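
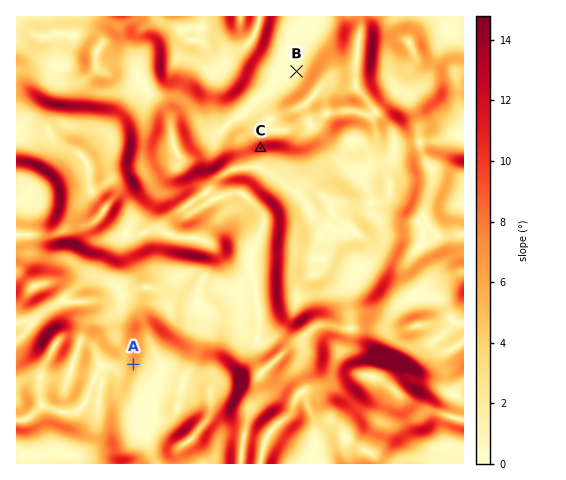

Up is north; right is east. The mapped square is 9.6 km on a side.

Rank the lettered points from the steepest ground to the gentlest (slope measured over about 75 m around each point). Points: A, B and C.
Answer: C A B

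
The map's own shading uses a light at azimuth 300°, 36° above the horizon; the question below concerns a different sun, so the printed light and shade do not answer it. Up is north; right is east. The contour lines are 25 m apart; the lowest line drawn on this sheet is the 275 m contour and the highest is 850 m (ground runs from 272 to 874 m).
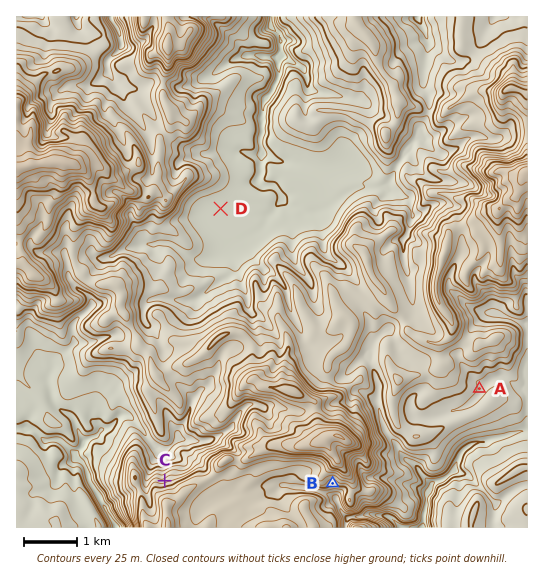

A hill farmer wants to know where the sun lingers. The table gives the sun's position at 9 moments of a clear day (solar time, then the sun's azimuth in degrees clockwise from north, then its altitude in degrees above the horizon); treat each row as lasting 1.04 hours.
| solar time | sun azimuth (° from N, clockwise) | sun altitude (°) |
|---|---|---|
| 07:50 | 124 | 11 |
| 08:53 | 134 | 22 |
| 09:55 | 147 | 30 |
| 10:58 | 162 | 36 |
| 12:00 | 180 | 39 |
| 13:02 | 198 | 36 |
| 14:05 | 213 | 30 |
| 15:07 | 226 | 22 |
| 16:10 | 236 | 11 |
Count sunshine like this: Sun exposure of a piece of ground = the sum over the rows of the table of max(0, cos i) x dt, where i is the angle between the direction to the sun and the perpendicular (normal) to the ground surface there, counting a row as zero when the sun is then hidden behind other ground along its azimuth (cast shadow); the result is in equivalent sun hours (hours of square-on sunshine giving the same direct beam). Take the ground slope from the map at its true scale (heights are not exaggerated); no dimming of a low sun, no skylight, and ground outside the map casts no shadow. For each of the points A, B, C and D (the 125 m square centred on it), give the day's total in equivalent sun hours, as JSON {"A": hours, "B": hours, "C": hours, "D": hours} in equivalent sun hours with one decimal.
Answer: {"A": 4.1, "B": 5.5, "C": 2.1, "D": 4.1}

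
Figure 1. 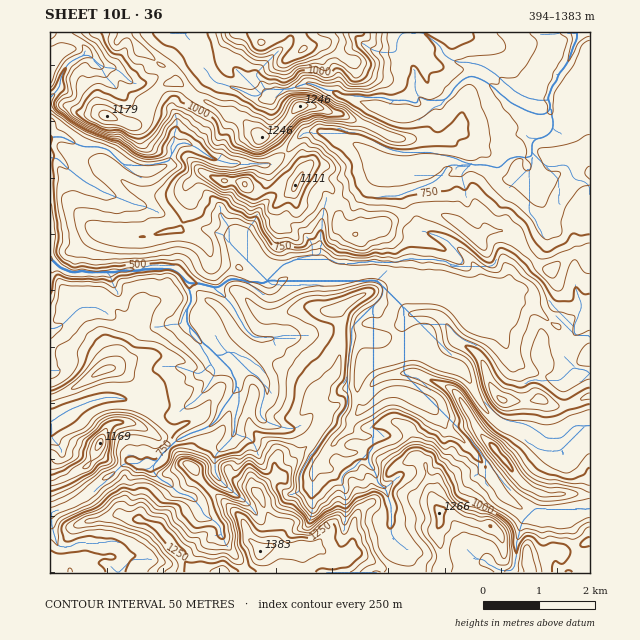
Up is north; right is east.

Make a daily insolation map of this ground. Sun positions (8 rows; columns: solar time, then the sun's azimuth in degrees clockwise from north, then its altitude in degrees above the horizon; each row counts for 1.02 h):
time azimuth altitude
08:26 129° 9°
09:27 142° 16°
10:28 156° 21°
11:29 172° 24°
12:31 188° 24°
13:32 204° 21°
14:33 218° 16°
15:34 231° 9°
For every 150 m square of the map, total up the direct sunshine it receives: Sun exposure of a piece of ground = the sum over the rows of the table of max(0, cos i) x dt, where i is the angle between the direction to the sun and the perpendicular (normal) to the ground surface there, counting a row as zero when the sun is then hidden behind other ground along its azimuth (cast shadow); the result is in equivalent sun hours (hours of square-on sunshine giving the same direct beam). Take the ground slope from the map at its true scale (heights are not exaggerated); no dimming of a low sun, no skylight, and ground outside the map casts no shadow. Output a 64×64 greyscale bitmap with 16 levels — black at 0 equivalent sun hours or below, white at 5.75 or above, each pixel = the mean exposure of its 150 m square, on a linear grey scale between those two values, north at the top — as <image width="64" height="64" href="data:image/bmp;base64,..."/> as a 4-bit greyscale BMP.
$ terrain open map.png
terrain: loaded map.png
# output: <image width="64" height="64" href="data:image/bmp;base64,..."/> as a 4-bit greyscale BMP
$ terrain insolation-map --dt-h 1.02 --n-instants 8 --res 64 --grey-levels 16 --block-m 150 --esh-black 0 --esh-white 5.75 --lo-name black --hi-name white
<image width="64" height="64" href="data:image/bmp;base64,Qk12CAAAAAAAAHYAAAAoAAAAQAAAAEAAAAABAAQAAAAAAAAIAAATCwAAEwsAABAAAAAAAAAAAAAAABEREQAiIiIAMzMzAERERABVVVUAZmZmAHd3dwCIiIgAmZmZAKqqqgC7u7sAzMzMAN3d3QDu7u4A////AFZVZmZmVDI2ZTIiOLp3eJmrzLu3REVld2ZTSpZ1ZnVTVEV3d2ZVWKkwAAAYu5mZmZdnulI1VTRlVneKdGVmd3cgI0RFZ4m7tkEAAWl4mYiYdUZkNFVmeXZneZlTRFd2iTinaIiZrMtyAgABeTEzERNVRENVVXm7h3iJqVESEiI3SL3LvN7ttyIAIRR0AAIQAFczRVVGiqmJmrzGQQAAABI0a///7utjERABR4MRI0EAEzNUVUV2Vpirl1EQAAAAESAAJHqVUgFCIRWaQRMxEAAAEVd3VWZneXIAAAARIiIQYgAAAiARACMzRnQANhAAAAAAGKY2iIdUAAAAAkZ4dmWnMAABAAAAABNWMAKGQAAAAAABVFd2ZCEAABElit3dysqEEAAAABACZ4MAKGMhAAAAAAAANENCMgABIkenQ0RDnMlSAAAAABSJQAJUEkdAAAABAAMxIyIzEBIjWEAAAAECfMcxEAADZ6kgIyIQNVIAAAAABJZFQSNDISWUAAAAAgATm8cQAAA5hDAxAAAiNiAAABAjSZhiEiMyWmIQAAASEAFMtiEjMBEAAAAAACU1YxIRAUESZiQSASaXIiERIzMBNFmneIiEEAABAAAAEjJ4MSVUEAAQAREhWIISI0RVVRMzM2d4iqcgACMQABEAAjh0IiERAAABABWHERE0VmVVMgAAKbvLUTMQATETEAACNZphR2VEIAABV3EAE0VmdlVUMREWqmISJGUxEiMAAlZEaHQiRmQRABI2QRJGZ4mHdmVDIQAAATVDNFQTMxJEV4VGhSABEAARI2ghJpqqvLqoh1QxAAATVWYyRjM0UyNFh2aGUxAAASI1lBFd3My6msyZhkMhEjVVZ4Q2czN1RFVnYyRWQgESNGliI5dUV2IRWgOKl2ZmZVZlZzN2RUVVZlZ2MzaGVVabxxElUAARASIREATO3Mp1VmZDUiVDJGZVRGmmQ3u7vMgwASYgAAATRDIyESfMqGVVQ1YyEkNHh1REVndTEleXIAASNjEBE1VWZlVDISRneHd4dURGZoh1RURFZ2UxAAAAASN0MiJXdmVnZmVDIjRWd2MjRnZ4hkRERFVndmVCEBJHm4IjNWZmVmZVVEMyIgEiESNnd5hURTM0VVeIiGZVVozIESNFVmZnZjNERDECIRIjNHZ3dVVURERFV3iHd3dniDABNEVVZlZ2REQyERNUMzM3dnZWmpmId2ZmQyJYh3eEEBNFREVTVnd2VCESRWd2ZWdndleaq7qruoh1ZleqqoIjRVVEVDaGeFdlM0ZVZniYRXd0eIZnmqqrqbmHZXmXIkVVZVVCaql3VmZmdUVWeIlUh0SYQQE1ZCJa3KhkEAATVmZmVVaJqohGd3dTRVVWZlVCKIQhERAAAAJ8yFQzM0VmZmZmZoq4eFVEQyFURUVDIQNFISVTIAAAAAFGZmZmZndmZ3ZpqpeIQQAAACERIjJJ7oIldmVDEAAAAAJWd3d4iYiaiszKh4kQAAIhAAAAA5u6vLhmd2VUMyEAJXiaqqzcrOuqvKmIiSjO7u3Kl3aamIh2VWeZl3d6q8u8zMzN3ce+yLu2ImiIm7u7ze7u7typl2VWed7Ny73////t3MzJWd2azJMQJndUWKu8zMzd3cuWVVaL3v/d3u/t7cu7qWSdyIzKUxESMlZ4qqmYiKvMuERWZ6vO6aucu5rMqHZVatx2q6dDMyMhd3iGRDMzVmdlWIiKq8uIuYiFV4mHd4nNtkZmVEREVUN3dkMiEiMyRpqne864dp25hlIiI1eZu7lTVTMyNEVmZnh0MiEiIjaJqoid/snKq7qWUxEAE2iHUzRUMSI0VVVmd1MiIzRniZqombz++Hy5eJZEEAABMzIjNEMyEkRVVWZ1QzNFeZh3iYiN/O68d8qGh1MxERERESI0MyM0VVVVVmVEVomXQiNWid/+umR2aamGZTMzMyIiIyQzNFVmZVVFZkV4mGMhEiJb6VUiEBNHqXVEVVVVVURDIzNFZmZmZWd0V3iGM0VCEUcgAAAAESOKqoZWZmVmZmZSJGdmdnd2ZlWHdlNHzch4UAAAATQyISZDJFZmd3ZmVXmZl3dmd4dmeWVDNa7/6WQAASad/ZYhAREjVnirupqruYh3iGdmZlVlNXiu/uunYyN83P7/6jEAESRorf/suph3hmZmZURERGWL7///7cl5q5jYiXi9kgETWKzthUVlZ3d2ZmVnZFVVis////27upm7uKuFEBrcp3q93HIAAUVWZmZmZnd2Z3at/+7cYkabu7zLq3IAAr7///xhAAARJEVmZlZmVEVmd+6mVSERVneu7dx0EAABb//XQQAAJFVDRWZVVVVnZmZnZBIxABJYirzclAAAAAEiQgAAE0aId3ZEVmVVZ2VWZmZRJCEBIxOK3KMAAAEhAAAAACaLy7qHmoRFVVZ2eIVWZnR1IBExETnKQhIkd3ZlEAAlXO7bmYiHiENFZ3d3dkZmZVQhEzWJZEM0Rpl3i82kNJub7JhmeHeZhVd3h3d3NGZ2IjA0eqmpUkRoh3m5z+7+28yph2Z4iIZndoiHd3hjVmlRFKurunMkVWd4m+xo3/+8yGVFZnh2RXiJmIh3d5RWWLhZrsiWIjRWZ5vN/5NJzNxxATVmd2Z6qpmYd3d3dUYxFMuqqTIjRWZ4vuuaylRFiIY2dlVWVpmZmHZmZnZ3M5WMu3V3REVVZ3iLuFRohUMjRZhnZURZh3dlVVVmZUQx"/>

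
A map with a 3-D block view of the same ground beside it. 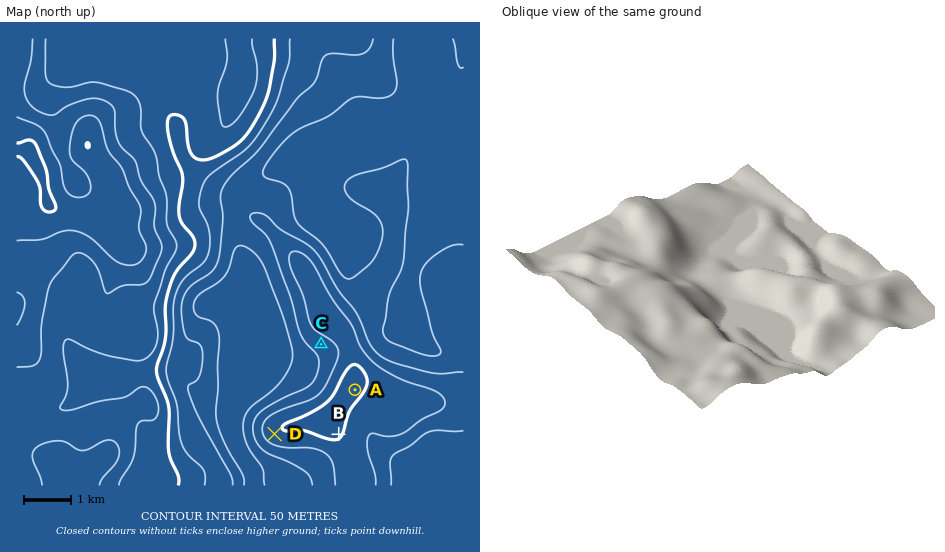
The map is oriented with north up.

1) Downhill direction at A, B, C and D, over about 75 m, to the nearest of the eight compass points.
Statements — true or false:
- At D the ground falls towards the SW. true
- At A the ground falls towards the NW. false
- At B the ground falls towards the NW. false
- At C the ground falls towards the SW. true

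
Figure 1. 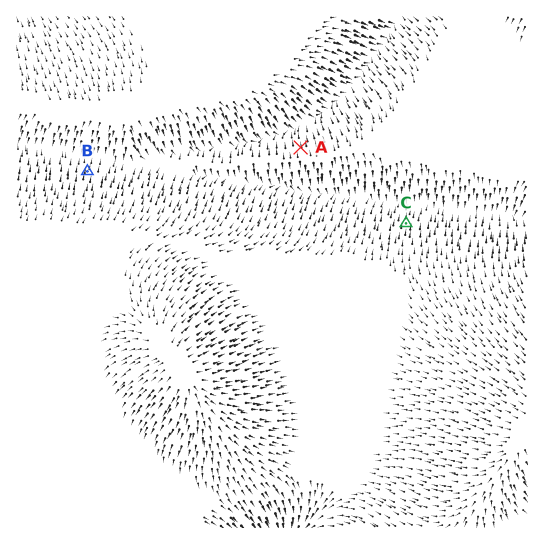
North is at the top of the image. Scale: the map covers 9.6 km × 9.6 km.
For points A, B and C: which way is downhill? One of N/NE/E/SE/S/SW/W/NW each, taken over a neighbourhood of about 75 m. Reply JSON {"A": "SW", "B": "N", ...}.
{"A": "N", "B": "N", "C": "N"}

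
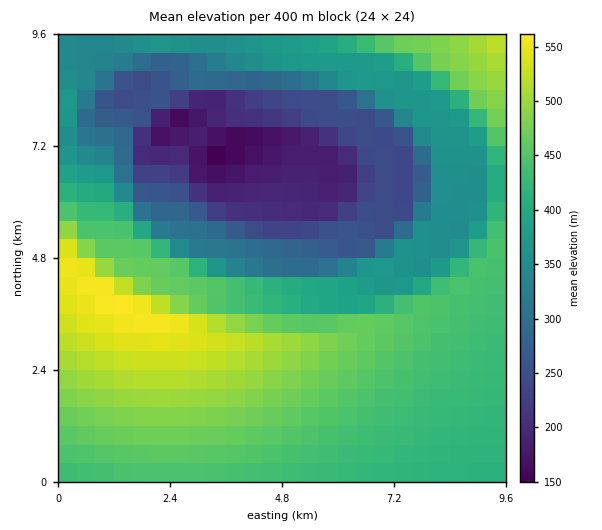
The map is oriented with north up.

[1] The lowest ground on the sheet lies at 140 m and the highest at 560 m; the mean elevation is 380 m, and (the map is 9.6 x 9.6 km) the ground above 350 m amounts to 62.8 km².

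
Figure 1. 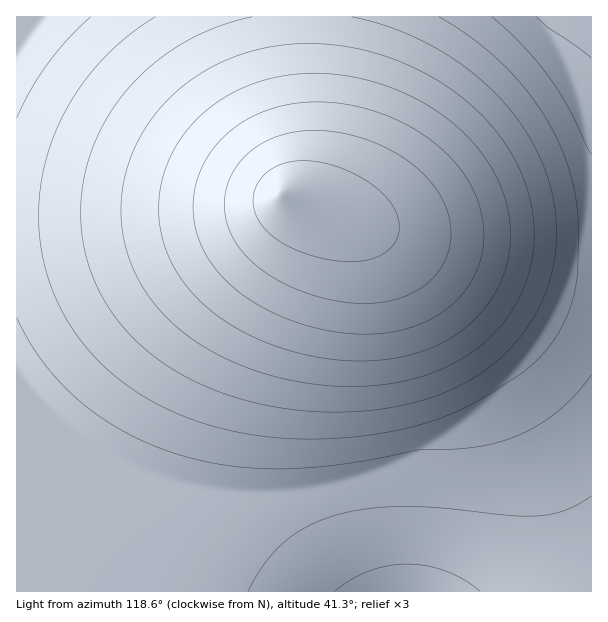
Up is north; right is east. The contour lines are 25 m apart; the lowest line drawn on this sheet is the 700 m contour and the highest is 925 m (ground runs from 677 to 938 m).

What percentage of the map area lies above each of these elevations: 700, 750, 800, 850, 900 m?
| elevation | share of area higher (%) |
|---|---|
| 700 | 97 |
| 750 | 84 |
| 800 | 66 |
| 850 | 43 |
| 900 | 8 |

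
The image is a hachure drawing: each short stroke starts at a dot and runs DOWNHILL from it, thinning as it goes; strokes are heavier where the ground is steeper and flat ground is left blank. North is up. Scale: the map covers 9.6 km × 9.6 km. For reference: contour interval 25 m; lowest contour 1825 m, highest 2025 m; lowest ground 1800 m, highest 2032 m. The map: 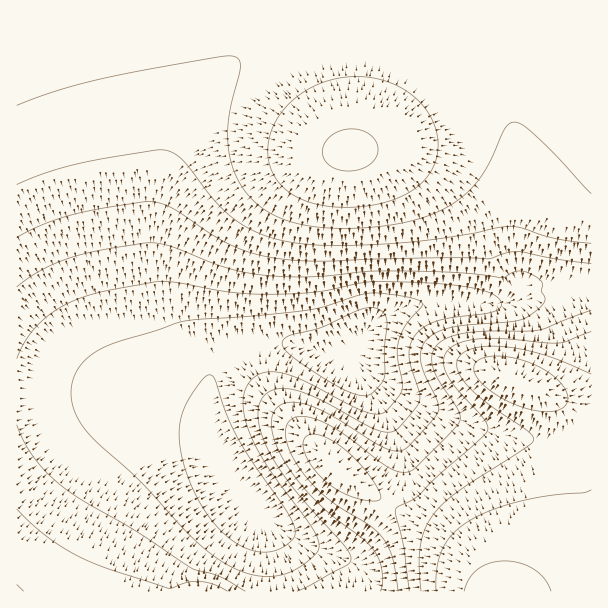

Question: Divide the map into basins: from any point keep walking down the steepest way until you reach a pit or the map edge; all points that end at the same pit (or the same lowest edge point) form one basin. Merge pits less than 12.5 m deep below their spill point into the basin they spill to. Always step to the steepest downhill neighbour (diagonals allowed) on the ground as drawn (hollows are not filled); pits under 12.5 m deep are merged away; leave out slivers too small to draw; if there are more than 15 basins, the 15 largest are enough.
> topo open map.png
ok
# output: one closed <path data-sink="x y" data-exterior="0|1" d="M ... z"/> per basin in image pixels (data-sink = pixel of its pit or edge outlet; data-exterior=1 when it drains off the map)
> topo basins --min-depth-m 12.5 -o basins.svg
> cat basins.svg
<path data-sink="249 494" data-exterior="0" d="M395 16l-379 1 1 575 475-1-11-19-25-28-13-10-44-23-42-27-24-20-37-36-19-23-12-18-13-28-8-29 0-49 6-27 9-24 15-27 25-28 16-12 15-7 21-5 7-7 10-22 10-29z"/><path data-sink="354 353" data-exterior="0" d="M591 16l-195 0-18 77-10 29-10 22-7 7-12 1-24 11-16 12-15 14-10 14-15 27-13 42-4 21 0 25 4 20 8 28 23 39 19 23 55 52 33 22 51 27 21 15 20 22 16 26 100-1z"/>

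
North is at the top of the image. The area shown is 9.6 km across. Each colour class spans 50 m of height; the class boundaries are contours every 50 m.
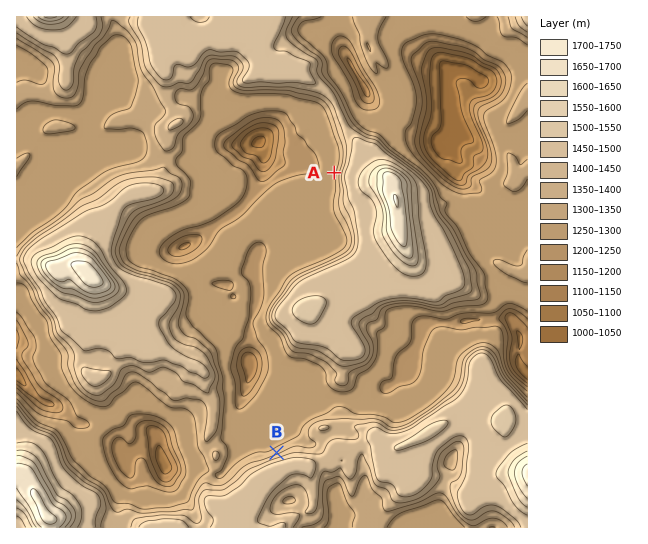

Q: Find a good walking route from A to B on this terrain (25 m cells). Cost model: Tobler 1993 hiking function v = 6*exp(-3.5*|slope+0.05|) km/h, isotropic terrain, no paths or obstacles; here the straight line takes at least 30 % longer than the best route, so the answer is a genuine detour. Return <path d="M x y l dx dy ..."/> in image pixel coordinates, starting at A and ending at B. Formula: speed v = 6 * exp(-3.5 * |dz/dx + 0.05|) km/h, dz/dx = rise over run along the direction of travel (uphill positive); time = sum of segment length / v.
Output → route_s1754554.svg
<path d="M334 173l-71 140 0 10 11 22 0 14 3 6 0 54 1 3 0 28-1 3"/>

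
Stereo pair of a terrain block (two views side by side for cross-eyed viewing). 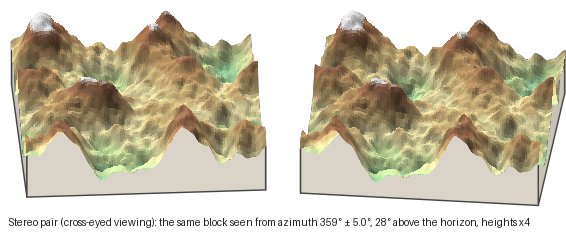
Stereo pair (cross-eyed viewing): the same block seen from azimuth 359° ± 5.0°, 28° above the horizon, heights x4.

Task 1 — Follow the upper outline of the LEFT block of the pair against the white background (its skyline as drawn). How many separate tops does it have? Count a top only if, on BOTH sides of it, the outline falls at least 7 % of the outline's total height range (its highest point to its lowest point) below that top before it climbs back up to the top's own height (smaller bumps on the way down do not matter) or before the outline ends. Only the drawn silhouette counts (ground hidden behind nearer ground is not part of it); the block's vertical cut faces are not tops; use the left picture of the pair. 3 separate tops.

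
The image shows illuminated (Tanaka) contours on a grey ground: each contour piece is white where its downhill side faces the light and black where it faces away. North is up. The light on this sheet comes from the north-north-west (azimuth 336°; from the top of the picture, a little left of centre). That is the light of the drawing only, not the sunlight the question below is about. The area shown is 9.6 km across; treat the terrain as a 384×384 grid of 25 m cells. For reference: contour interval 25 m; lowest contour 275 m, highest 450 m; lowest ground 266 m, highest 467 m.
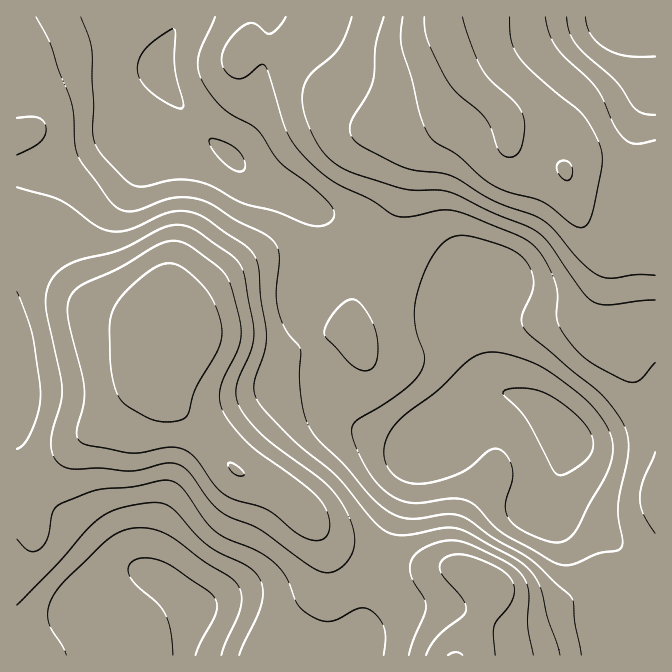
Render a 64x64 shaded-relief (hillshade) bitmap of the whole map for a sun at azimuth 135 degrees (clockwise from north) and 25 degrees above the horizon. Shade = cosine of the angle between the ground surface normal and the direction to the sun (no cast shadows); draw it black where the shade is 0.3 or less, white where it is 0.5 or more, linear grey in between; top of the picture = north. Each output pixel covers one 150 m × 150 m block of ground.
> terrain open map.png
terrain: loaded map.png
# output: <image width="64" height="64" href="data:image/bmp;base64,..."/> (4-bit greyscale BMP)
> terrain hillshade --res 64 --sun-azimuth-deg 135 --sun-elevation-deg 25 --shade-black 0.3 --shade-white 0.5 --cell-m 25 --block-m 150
<image width="64" height="64" href="data:image/bmp;base64,Qk12CAAAAAAAAHYAAAAoAAAAQAAAAEAAAAABAAQAAAAAAAAIAAATCwAAEwsAABAAAAAAAAAAAAAAABEREQAiIiIAMzMzAERERABVVVUAZmZmAHd3dwCIiIgAmZmZAKqqqgC7u7sAzMzMAN3d3QDu7u4A////AKqqqruqmaqqmHUzRoqqqaqpmHZUMjWKu7u7u8zLqYiZqqqqq6qpmqqZdTM1eaqqqqqYd2UzNXmru7u7vMupiJm7qpmqqqmaqql2QzRomqqruqmHZlREaKu8zLu7u6mZmsu7qZmqqZmqqYZTNFeZqqu7qZh3ZVVom83dy7u7upmazcypmZqpmZqpl2REVomaq7uqmIh3Znibze7cu7u6mZrd7cqZmamZmamYdlVWeJmru6qYiIiIiavO7tuqq7qZmc7/3KmZmZmZmqmYdmZ4iavLupiImZmZq83u25maqpmJzf/9y6qpmZmqqqmId4iZq8y6mIiIiZmZq8y5h3iZmIi87//su6qqqqqru6mZiZq8zMqYd3d3d3d4mZh2Z4mIiKvf//7cu6qqqqu7u6qZqrzdy5h2VVVmVVVnh2VWeIiIqs7//+3Mu7qqqrzLuqqrzN3LmGVDNEVURFZ2ZVZ4iIiavN7v7t3Luqmau7u6qrvM3MqXZDIjRVVVZmZlVniIiKqrze7u7cy6mZmru6qqq8zMupdUMiNWd3d3d2Zmd4iIqqvM3u7tzLqYiau7upqrvMu6h2QyJFeZqZmHdmZnd4iqq7zN3u3cupiJq8y6qaq7u6mHZTM0aJq7uph2ZmZneKqrvM3d7u3KmImrzMupmaq6qYdlQzRomrzLqXZmVVZ3qqq8zd3u7tuYeJvMuqmZmqqpmHZURWeavMy5hmVURWeZqrzd3e7/7Kh4mquqmYiJmqqZh2VVZ4mrzLqHZUQ0Z4mZrN3d3v/9uYiJmZiIiIiaq6qYdmZniaq7uodlQzRWiIibzd3d7/65iImZiIiIiJq7u6mHdmd4mruqmHVDNFZ3Z4q8zMze/sqYmZmIiIiJmrzMuph3d3iaqqqYdlREZmZVaJq7u83dypmZmZiJmZmqvN3LqYh3eImqqpmHZVVnZURWeaqqu8y7qZqZmZmqqqq83dy6mId3iaqqmZh2ZndlREVniaqqq7uqqqqZmru6q7ze7cupiHeJmqqpmId4iGVERVaJmqqqq7u7uqmqu7u7vN7u7bqYiImaqqmZiImYZlVVVniZmZqrzN3Lqqq7u7u83u/u3LqZmaqqqpmZmal2ZVZmeJmZqqvN7uy6qru7qrzN7u7ty6qqqqqqqpmaqndmZmZ4mZqqq97//suqu7qqu8zd3u7cu7u7uqqqqqqqd2ZmZ3iJmaqrzv//7Lqqqqqru7zN3t3Mu7u6qqqqqqt3ZmZ3eImZmqvN///9uqqqmau7u7vN3dzLu7qZqqqqqnZmZneIiJmaq7zv//26qqmZqru6qrzMzLu7qpmaqqqqd2Znd4iImZmqvN7//rqZmZmau7qqqru7uqqZmZmqqqp3Zmd3iIiZmaqrze/9uYiJmZq7uqqqqqqpmZiImqqqqndmZ3eIiImZmqu87u25h3iJmru7qpmZmYiHd4iaq7u7d2Vmd3d4iJmaqrze7cqHd4maq7uqqZmIh2ZneJq8zMx3VVZnd3d4iZmqvN7typd3iJq7u7qpmIiHZmZ3irzMzIdVVWZmZneJmZq83u7LqHd4mru7u7qZmIdmZneKvN3Mh2VFVVVFVniZmave7tuph3iau7u7u6mZmHZmeJq8zMyYdVVVRDNFaImZms3dzLmIeJq7u8y7uqqZh3d4mqu7u6mHZVVDMiNXiIiJq8zLuph4iau7zMu7uqqYd3iaqqqqqph2ZlQxEjV4iIiaq7upmHeJq7vMy7u7u6mHiJqqqZmqqYh3ZTIRJGeIh4iZqpmId3iau8zMu7zMupiJq7qZmaqpmIh2QhATV4iHd4iJiId3eJq7zMzMzMzLqZq7upmZmZmZmYdkIBJGeIh3d4iIh3d4mrvN3MzM3dy6mrzLqZmZmZmZmHUxEjVniHd3iIiIiJmavM3dzMzd3LqrzcupmYiImZqphkMiNGd3d3eJmZmqqqu83dzMzM3cuqvN25iJiIiZmqqYZURFZ3h3eJmZqru7u8zd3Lu7zMy6q83bqIiZmZmaqph2VWZ3iIeImqqqvMzMzN3cuqq7u6mrzdyod6qZmaqpmYd3d4iIiIiaqqq7y7u8zcupmqu6qZq93Kh3u6qqqqmZiIiIiZmIiJmZmqu7qqq7u6mZqqqZmbzMqHa7u8y7qZmZmZmZqZiIiZiJmqqpmaqqmIiaqpmJq8uoZqq8zcy6mZmZmZqqqYiIiIiZmZmImamYiJqqmYmau6hmmavN3cupmZmZmqqqmHd3eImZmIiJmZmImqqpmZq7qHaIms3dy6qZmZmZqrqYd3d4iImIiImZmZmaqqmZmrupd3iKvN3LqZmZmZmauqh3d3iIiIiIiJmZmZmqqZmau6mId4mrzLupmZmIiZqqqHZnd4iIiHiImZmZmZmZmZq7uph3iavMu6mZmIiImqqodmd3d4iHd4iJmZmZmZmZmqqqmYiJq8y7qqmYd3iaqqh2Znd3d3d3iImamZmZmZmZmZmZmZqrvLu6qph2Z4mqmHZmZ3d3d3eIiZqqmZmZmZmYiIiZmqu7u7u6mGVWeaqZh2ZmZ3d3d4iJqqqpmZmZmIiIiJmqq7u7u7uoZURompmHdmZmZmd3iJmqqqqqqqqZiIiImaqqu7u7u6l1RFeZmYh3d2ZmZmd4maq6qqq7u6qYiImZqqqqqqu7uoZERomZmId3dmVVVniaq7uqq7vMupiImaqqqqqqqry6l1RGeZmYiHd3ZVRFaJqruqq7vMzLqIiZ"/>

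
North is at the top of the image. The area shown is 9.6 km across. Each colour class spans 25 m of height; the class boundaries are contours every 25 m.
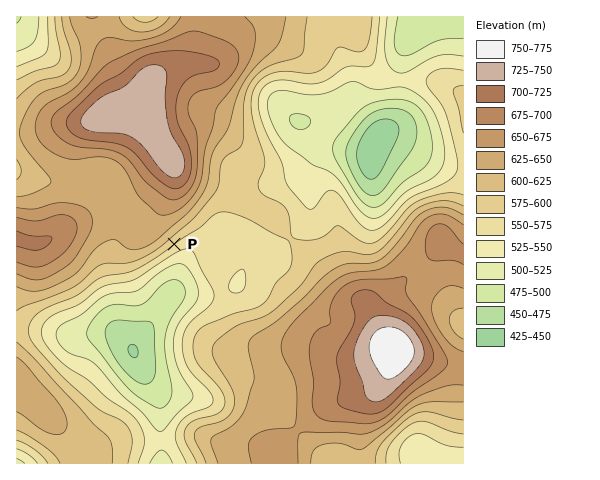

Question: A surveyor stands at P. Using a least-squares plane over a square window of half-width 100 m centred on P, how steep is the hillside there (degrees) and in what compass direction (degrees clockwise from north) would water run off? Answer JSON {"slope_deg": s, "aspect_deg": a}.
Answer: {"slope_deg": 9, "aspect_deg": 142}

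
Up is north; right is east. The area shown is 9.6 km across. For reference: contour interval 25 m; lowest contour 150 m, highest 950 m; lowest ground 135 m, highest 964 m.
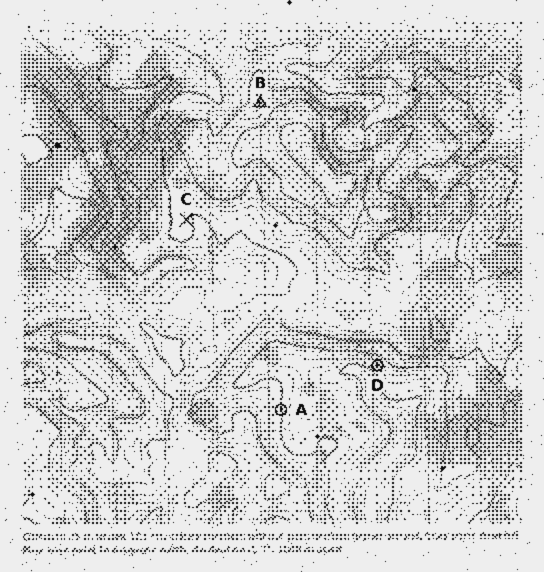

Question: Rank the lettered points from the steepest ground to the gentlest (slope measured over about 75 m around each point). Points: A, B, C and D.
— D B A C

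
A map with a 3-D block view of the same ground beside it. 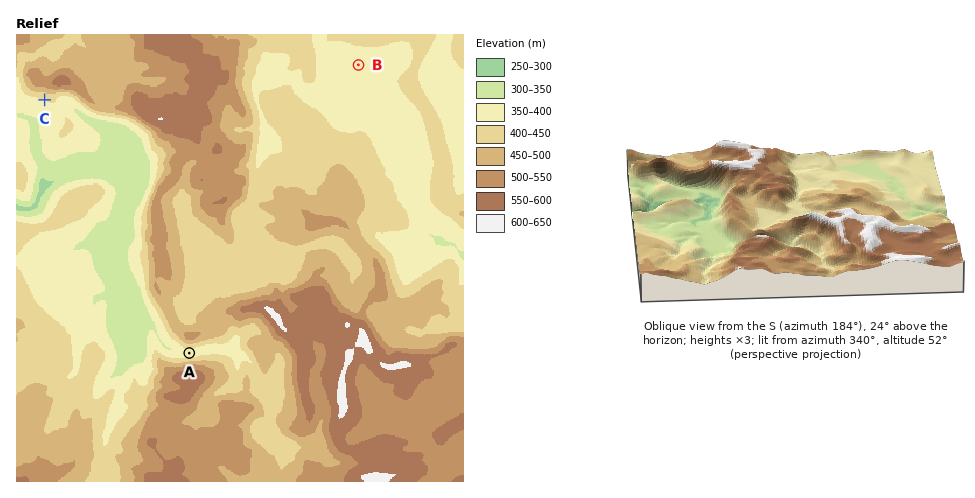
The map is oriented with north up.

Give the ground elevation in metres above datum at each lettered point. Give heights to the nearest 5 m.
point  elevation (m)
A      365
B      380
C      400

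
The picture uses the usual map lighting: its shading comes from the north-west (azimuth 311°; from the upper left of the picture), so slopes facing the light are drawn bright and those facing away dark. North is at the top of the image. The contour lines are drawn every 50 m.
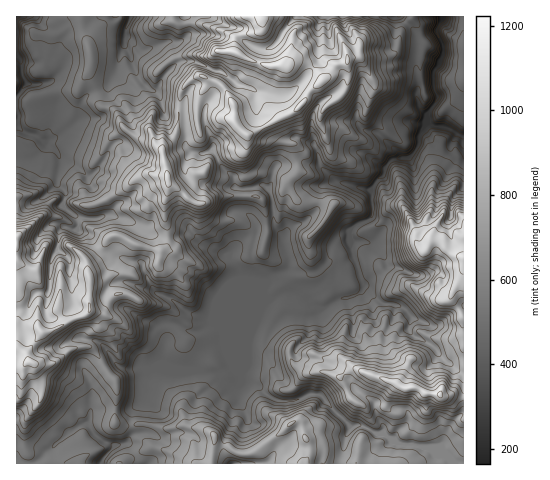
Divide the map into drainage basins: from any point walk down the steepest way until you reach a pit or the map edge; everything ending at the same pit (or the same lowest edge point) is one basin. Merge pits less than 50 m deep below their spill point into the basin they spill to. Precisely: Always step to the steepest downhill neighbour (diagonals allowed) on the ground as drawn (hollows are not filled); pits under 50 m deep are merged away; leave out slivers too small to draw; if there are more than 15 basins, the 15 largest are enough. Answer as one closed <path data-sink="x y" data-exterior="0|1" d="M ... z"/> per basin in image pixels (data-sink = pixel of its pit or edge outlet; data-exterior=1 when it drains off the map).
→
<path data-sink="442 17" data-exterior="1" d="M463 16l-51 0-12 18-5 18-12 6-26-2 3-9-1-7-11-15-2-9-83 0-1 10-4 5-17 4-6 4-1 13-17-1-3 3 0 13-4 10-11-1-9 4-8 10-6 44-13 12-1 4 7 32-1 12-4 8 0 15 4 12-1 17-9 4-22-5-18-10-8 1-6 10-17 16 3 15 0 34-6 5-9 2-19 11-14 3-14 19-1 7-10-10-1 16 8 1 3-3 26 2 20-16 11-2 7 1 25 38 0 38 6 3 26-2 12 4 15 0 5-2 20 2 11 4 6 12 12 2 10 8 16-2 24-17 11-11 9-3 10 24-3 19 157 0z"/><path data-sink="17 17" data-exterior="1" d="M81 16l-65 1 0 331 10 8 16-24 14-3 19-11 9-2 6-5 0-34-3-15 17-16 6-10 8-1 18 10 22 5 6-1 4-5-4-42 4-8 1-12-7-32-10-10-12-2-14-8-14-21-12-4-2-13-10-19 3-6 0-13-7-20z"/><path data-sink="101 463" data-exterior="1" d="M88 346l-15 2-20 16-26-2-11 3 1 99 194-1 3-28-7-5-20-4-27 2-12-4-26 2-6-3-1-41-10-13-10-18z"/><path data-sink="130 17" data-exterior="1" d="M172 16l-91 1 1 12 9 25 0 13-3 6 10 19 2 13 12 4 14 21 14 8 12 2 9 9 15-15 3-15 2-25 3-7 15-11 11 1 4-10 0-13 3-3 17 1 0-13-4-4-31-12-21 1-6-4z"/><path data-sink="234 463" data-exterior="1" d="M299 421l-9 3-11 11-28 19-12 0-10-8-9-1-5-3-4 21 94 1 4-10 0-9z"/><path data-sink="398 17" data-exterior="1" d="M411 16l-64 0-1 4 10 13 4 12-3 11 26 2 9-4 4-5 4-15z"/>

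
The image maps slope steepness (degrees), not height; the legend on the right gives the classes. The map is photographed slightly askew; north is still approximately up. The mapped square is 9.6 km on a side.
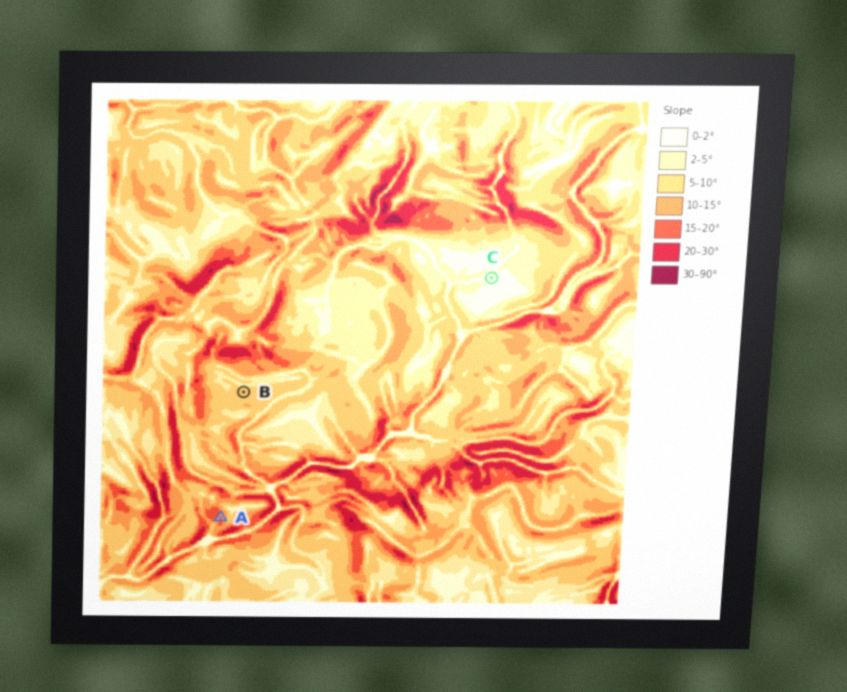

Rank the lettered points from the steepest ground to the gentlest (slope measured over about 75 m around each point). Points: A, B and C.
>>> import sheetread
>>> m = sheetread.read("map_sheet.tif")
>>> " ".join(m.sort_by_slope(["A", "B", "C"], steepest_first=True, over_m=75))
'A B C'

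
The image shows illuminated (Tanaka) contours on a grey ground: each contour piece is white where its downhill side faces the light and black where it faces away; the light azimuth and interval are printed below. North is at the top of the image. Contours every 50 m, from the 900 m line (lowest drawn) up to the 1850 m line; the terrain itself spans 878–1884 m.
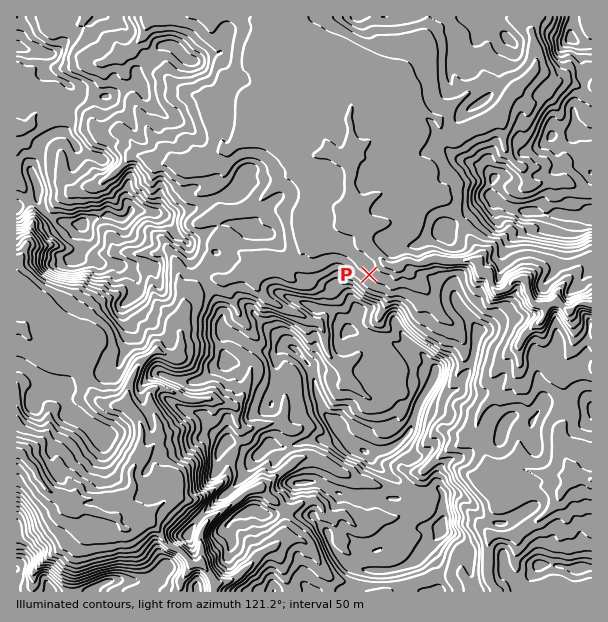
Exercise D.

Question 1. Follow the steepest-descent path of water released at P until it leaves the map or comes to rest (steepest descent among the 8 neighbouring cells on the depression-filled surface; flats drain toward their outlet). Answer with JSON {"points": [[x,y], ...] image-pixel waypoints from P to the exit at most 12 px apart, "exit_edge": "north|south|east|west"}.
{"points": [[369, 275], [381, 263], [393, 266], [405, 263], [417, 263], [429, 260], [441, 260], [453, 261], [465, 261], [477, 261], [485, 273], [491, 285], [503, 290], [513, 281], [525, 284], [530, 296], [539, 305], [551, 305], [563, 306], [575, 306], [587, 303], [591, 305]], "exit_edge": "east"}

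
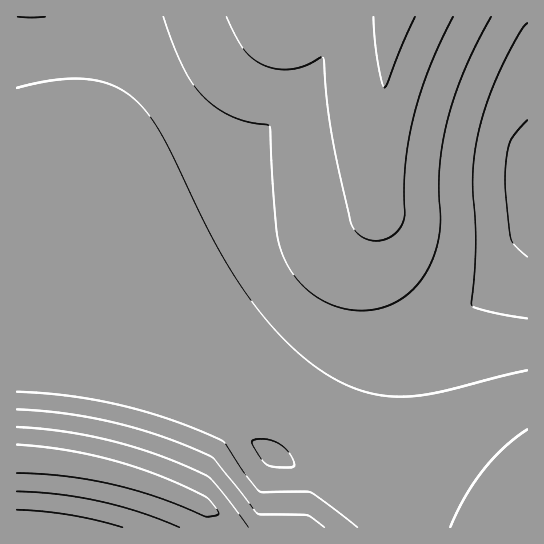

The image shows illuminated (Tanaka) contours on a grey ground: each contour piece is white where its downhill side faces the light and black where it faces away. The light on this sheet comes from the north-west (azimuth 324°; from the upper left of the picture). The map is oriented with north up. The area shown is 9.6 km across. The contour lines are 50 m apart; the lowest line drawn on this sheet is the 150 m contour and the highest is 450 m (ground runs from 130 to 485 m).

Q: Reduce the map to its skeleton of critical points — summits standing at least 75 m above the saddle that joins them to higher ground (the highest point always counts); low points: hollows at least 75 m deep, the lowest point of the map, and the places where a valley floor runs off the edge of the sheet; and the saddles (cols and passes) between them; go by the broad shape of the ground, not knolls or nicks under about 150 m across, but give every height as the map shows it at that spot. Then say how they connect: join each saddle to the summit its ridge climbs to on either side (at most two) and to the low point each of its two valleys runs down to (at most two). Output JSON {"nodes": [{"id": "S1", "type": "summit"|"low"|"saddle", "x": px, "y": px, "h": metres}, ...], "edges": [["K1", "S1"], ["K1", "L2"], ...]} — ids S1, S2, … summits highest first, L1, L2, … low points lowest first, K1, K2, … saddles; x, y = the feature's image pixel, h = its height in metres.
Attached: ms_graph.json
{"nodes": [
{"id": "S1", "type": "summit", "x": 19, "y": 459, "h": 485},
{"id": "S2", "type": "summit", "x": 395, "y": 18, "h": 372},
{"id": "L1", "type": "low", "x": 527, "y": 193, "h": 130},
{"id": "L2", "type": "low", "x": 18, "y": 527, "h": 302},
{"id": "K1", "type": "saddle", "x": 207, "y": 527, "h": 426},
{"id": "K2", "type": "saddle", "x": 170, "y": 65, "h": 247}],
"edges": [["K1", "S1"], ["K1", "L1"], ["K1", "L2"], ["K2", "S1"], ["K2", "S2"], ["K2", "L1"]]}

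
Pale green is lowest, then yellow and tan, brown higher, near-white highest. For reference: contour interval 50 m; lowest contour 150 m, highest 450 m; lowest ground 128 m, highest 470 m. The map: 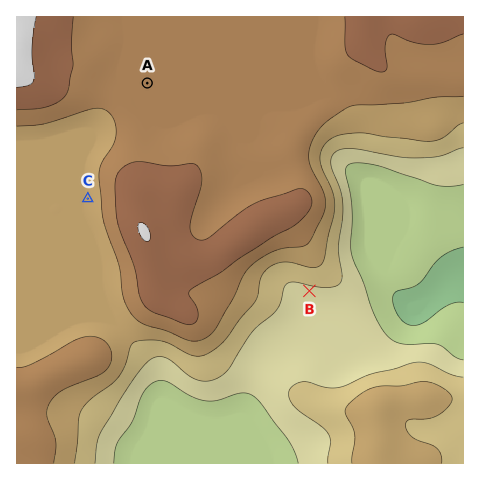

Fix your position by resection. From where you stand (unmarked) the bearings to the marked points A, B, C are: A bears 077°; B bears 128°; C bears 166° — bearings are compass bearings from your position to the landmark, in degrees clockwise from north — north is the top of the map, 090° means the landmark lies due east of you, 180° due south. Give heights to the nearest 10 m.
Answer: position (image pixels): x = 65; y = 101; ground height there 390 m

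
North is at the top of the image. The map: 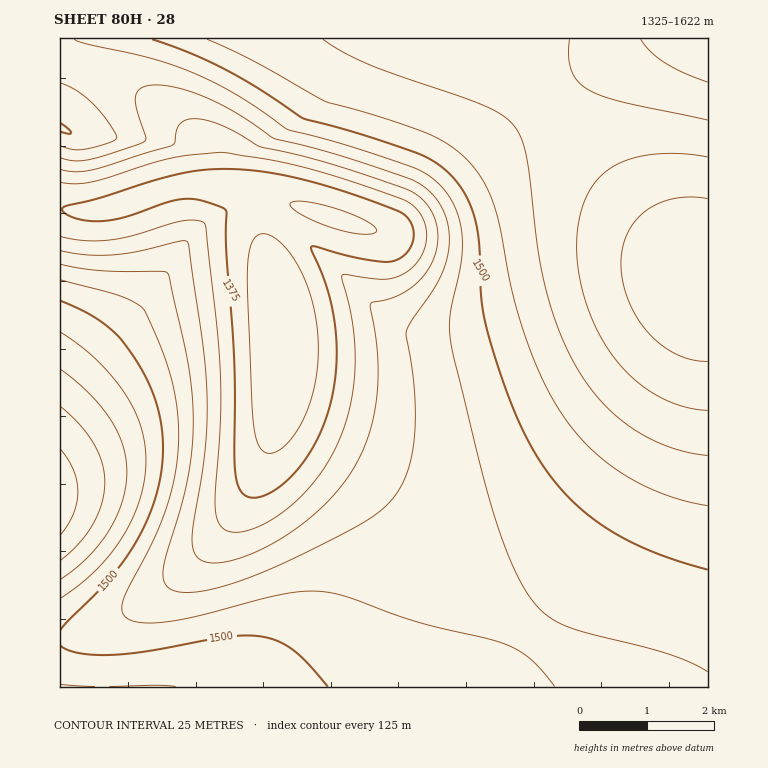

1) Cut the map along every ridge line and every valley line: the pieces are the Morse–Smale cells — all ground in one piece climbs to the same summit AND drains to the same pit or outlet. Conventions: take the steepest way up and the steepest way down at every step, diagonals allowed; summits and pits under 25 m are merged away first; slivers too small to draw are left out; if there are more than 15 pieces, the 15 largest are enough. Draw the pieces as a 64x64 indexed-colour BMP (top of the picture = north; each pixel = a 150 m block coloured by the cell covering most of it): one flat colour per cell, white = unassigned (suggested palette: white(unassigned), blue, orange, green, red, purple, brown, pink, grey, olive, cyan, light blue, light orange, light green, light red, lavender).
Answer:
<image width="64" height="64" href="data:image/bmp;base64,Qk12CAAAAAAAAHYAAAAoAAAAQAAAAEAAAAABAAQAAAAAAAAIAAATCwAAEwsAABAAAAAAAAAA////ALR3HwAOf/8ALKAsACgn1gC9Z5QAS1aMAMJ34wB/f38AIr28AM++FwDox64AeLv/AIrfmACWmP8A1bDFADMzMzMzMzMzMzMzMzMzMzMzMzMzMzMzMzMzMxERERERMzMzMzMzMzMzMzMzMzMzMzMzMzMzMzMzMzMREREREREzMzMzMzMzMzMzMzMzMzMzMzMzMzMzMzMzMRERERERETMzMzMzMzMzMzMzMzMzMzMzMzMzMzMzMzERERERERERMzMzMzMzMzMzMzMzMzMzMzMzMzMzMzMzEREREREREREiIzMzMzMzMzMzMzMzMzMzMzMzMzMzMxERERERERERESIiIzMzMzMzMzMzMzMzMzMzMzMzMzMxERERERERERERIiIiIzMzMzMzMzMzMzMzMzMzMzMzMxEREREREREREREiIiIiMzMzMzMzMzMzMzMzMzMzMzMRERERERERERERESIiIiIiMzMzMzMzMzMzMzMzMzMzMRERERERERERERERIiIiIiIjMzMzMzMzMzMzMzMzMzMREREREREREREREREiIiIiIiIzMzMzMzMzMzMzMzMzMRERERERERERERERESIiIiIiIiMzMzMzMzMzMzMzMzMRERERERERERERERERIiIiIiIiIjMzMzMzMzMzMzMzMREREREREREREREREREiIiIiIiIiIzMzMzMzMzMzMzMRERERERERERERERERESIiIiIiIiIiMzMzMzMzMzMzMRERERERERERERERERERIiIiIiIiIiIjMzMzMzMzMzMREREREREREREREREREREiIiIiIiIiIiIzMzMzMzMzMRERERERERERERERERERESIiIiIiIiIiIjMzMzMzMzMRERERERERERERERERERERIiIiIiIiIiIiIzMzMzMzMREREREREREREREREREREREiIiIiIiIiIiIjMzMzMzMRERERERERERERERERERERESIiIiIiIiIiIiIzMzMzERERERERERERERERERERERERIiIiIiIiIiIiIjMzMxEREREREREREREREREREREREREiIiIiIiIiIiIiMzMxERERERERERERERERERERERERESIiIiIiIiIiIiIjMRERERERERERERERERERERERERERIiIiIiIiIiIiIiMREREREREREREREREREREREREREREiIiIiIiIiIiIiIhERERERERERERERERERERERERERESIiIiIiIiIiIiIiERERERERERERERERERERERERERERIiIiIiIiIiIiIiIREREREREREREREREREREREREREREiIiIiIiIiIiIiIhERERERERERERERERERERERERERESIiIiIiIiIiIiIiERERERERERERERERERERERERERERIiIiIiIiIiIiIiIREREREREREREREREREREREREREREiIiIiIiIiIiIiIhERERERERERERERERERERERERERESIiIiIiIiIiIiIiERERERERERERERERERERERERERERIiIiIiIiIiIiIiIREREREREREREREREREREREREREREiIiIiIiIiIiIiIhERERERERERERERERERERERERERESIiIiIiIiIiIiIiERERERERERERERERERERERERERERIiIiIiIiIiIiIiIREREREREREREREREREREREREREREiIiIiIiIiIiIiIhERERERERERERERERERERERERERESIiIiIiIiIiIiIhERERERERERERERERERERERERERERIiIiIiIiIiIiIiEREREREREREREREREREREREREREREiIiIiIiIiIiIiIRERERERERERERERERERERERERERRCIiIiIiIiIiIiIhERERERERERERERERERERERERERREIiIiIiIiIiIiIhERERERERERERERERERERERERERREQiIiIiIiIiIiIiERERERERERERERERERERERERERRERCIiIiIiIiIiIiIRERERERERERERERERERERERERREREIiIiIiIiIiIiIhERERERERERERERERERERERERRERERVVVUiIiIiIiIiIRERERERERERERERERERERERRERERFVVVVVSIiIiIiIRERERERERERERERERERERERFEREREVVVVVVVVIiERERERERERERERERERERERERERFERERERVVVVVVVVVERERERERERERERERERERERERERFERERERFVVVVVVVVURERERERERERERERERERERERERFEREREREVVVVVVVVVRERERERERERERERERERERERERFERERERERVVVVVVVVVERERERERERERERERERERERERFERERERERFVVVVVVVVERERERERERERERERERERERERFEREREREREVVVVVVVVEREREREREREREREREREREREREURERERERERVVVVVVVEREREREREREREREREREREREREURERERERERFVVVVVREREREREREREREREREREREREREUREREREREREVVVVVREREREREREREREREREREREREREURERERERERERVVVURERERERERERERERERERERERERERRERERERERERFVVERERERERERERERERERERERERERERREREREREREREVRERERERERERERERERERERERERERERREREREREREREQRERERERERERERERERERERERERERERFERERERERERERBERERERERERERERERERERERERERERFERERERERERERE"/>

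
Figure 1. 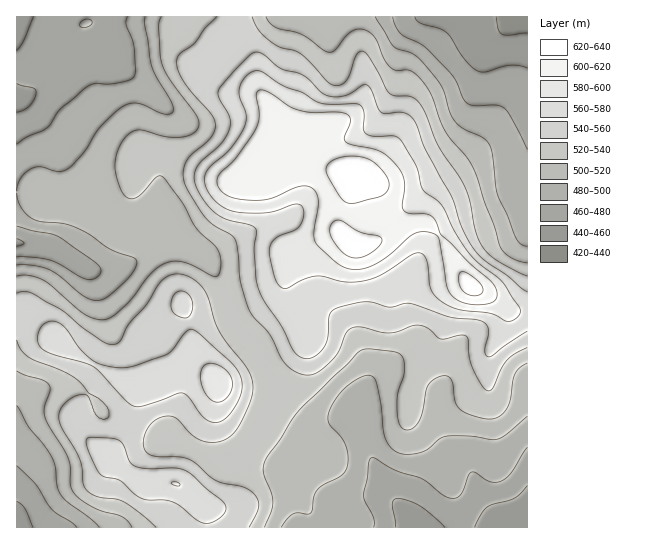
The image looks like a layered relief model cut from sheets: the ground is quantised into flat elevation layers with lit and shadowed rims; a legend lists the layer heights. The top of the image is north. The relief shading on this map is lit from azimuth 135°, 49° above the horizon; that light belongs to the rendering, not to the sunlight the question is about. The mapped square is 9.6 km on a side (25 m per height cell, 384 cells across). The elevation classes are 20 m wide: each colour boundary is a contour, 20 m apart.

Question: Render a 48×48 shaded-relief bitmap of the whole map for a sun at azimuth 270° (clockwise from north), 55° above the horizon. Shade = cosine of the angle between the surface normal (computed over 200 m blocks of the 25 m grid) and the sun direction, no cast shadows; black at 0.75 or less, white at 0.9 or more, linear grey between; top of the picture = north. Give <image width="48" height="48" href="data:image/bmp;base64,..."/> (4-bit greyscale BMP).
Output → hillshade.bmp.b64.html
<image width="48" height="48" href="data:image/bmp;base64,Qk32BAAAAAAAAHYAAAAoAAAAMAAAADAAAAABAAQAAAAAAIAEAAATCwAAEwsAABAAAAAAAAAAAAAAABEREQAiIiIAMzMzAERERABVVVUAZmZmAHd3dwCIiIgAmZmZAKqqqgC7u7sAzMzMAN3d3QDu7u4A////AJmYiZmImZiIh2ZkM0Z3ZmZlRFeIh2VWd5mZmamImYeJl2VVMjV3ZmZlRWiIh2VWd5maqqmImXeJhlVVQzVmZmZVVniIhlVmZomqu6h4mYd3VEVlREZmZmVVZ4iIdmZ2VYmau7mIiId1M0ZmVWZmZlVVZ4iIdmd2VIiavLqHZndlRFd2VWd3ZlRGeId3Znh2VIiavLp1RWd2Zmd2Zmd3dlRXmHd2Znh2VYiavKl1RFd3d3ZmZmZmdlRYmXZmZnh2VYmbuodmVVd4iHZWZmZmZlVpqXZWZ3d2VZmruGZ3dVZ4mHVFZmZVZlV5qoZWd3d1VZmrp1Z4hlZ4mXU0VmZVVWZ5qoZWeIdlVZmql2eJl2ZomYUjRnZlVVZ5qoZXiIhlRIiZmHiZmGVnmoUiNXd2RFZ5qoZniJhkRIiJmYmZiHZXmoURNXh2VEV4mYdniZhkRIiImZiIiHZnmXQRRoiGVEVniZhmealjRIiIiHdneId4mGMjWJmGRERXiZh2ealjRJmYdmVniIiIh1M1eaqWQzRneIiHeKp0RKqXVFVoiIiIdkNWiaqWQzVnd3iHd5qWVJmXREV4mIiHdURoiaqGREZ3dmeId4moZYiGQ0aJmYiHZDV5mql2VFZ4dmeIh3iYZXZlQ1aJqZmHVDaJqphmZmZ3d3eJmHd2VWZURFeJqqqXUzaaqpdmZ2Z3d3iaqoZDRGZURFeJqqqXQ1iqqodmd3ZmZ3iauoQhI2ZUNGiZmqqGRGmqqpdmeIdlZniauWIRI2ZURoiYmZmGVoqquphmeZdkRWebpyASNGZmeJmIiIh3d5qruph3iphkRFealAAjRXeImZiId3d3iJmqqph4mpdmREaJYQE0RYiImIiIdmZ4mZmZqZiaqYZmZVZ2MBNDRIh3d3iIdmZ5qpmIiIibuXZmZmdkISQzRJiHd3iIdmaJu6mHdmebuXZmZmdkIjMzRYiHZ3iIdmeKvLmHdlV6qYdmVVZUMzM0VYh3d3iIdmebzLmHdmVoqZd2VDRUQzI0VYh3d4iId2ebzLmHd2Z4mZhlQzNEQzNFZod3eIiIh2ebzLmYdmd4mZdlQzNDNERFZoh3eImYh3eKq6qpdmd4iIdUREQzNERVVoh3iImYh3eImqu7l2d3d2ZlVUQzNFVVVYh3iImYh3d3iqu7qHd3ZUVWZlMiNFZlVYiIiImZh2Z3mru7uXd3dUNGd1MiNGZmVYiId4mZh2Z5qrqruXZndlM0Z1MiNGdmZYmYh3iZhmeauqqrqGVlZmZDVmQyJGd2ZoiZiHeId3mrupmql1VURXhkRmUyNGd3ZneIiHd3eJq7qImqhUVUNYl0NWUzNFd3dnd3iId3iau6h3iqdUZURomENWUzRFZ3d4d3eId3iry5h3iZdVZURpl0NWQ0RVZ3d4iHd3d3isuod3iIdVZUV5ljNVREVVZ3d5mHd3d3msuYiIiHZFZVZ5ljJFVVZmZnd5mYd3Z4mrqIiImFRFZmZ4hkI0VmZmVWd5mYh3Z4mrmIiIl0NFZmd4dkM0VndmZWZw=="/>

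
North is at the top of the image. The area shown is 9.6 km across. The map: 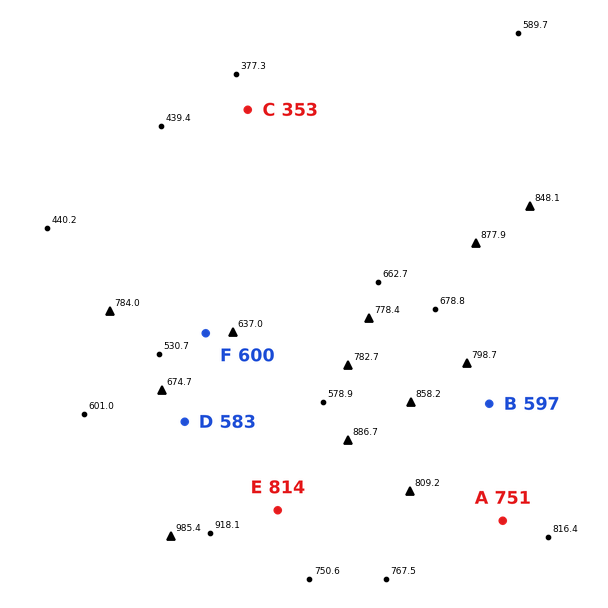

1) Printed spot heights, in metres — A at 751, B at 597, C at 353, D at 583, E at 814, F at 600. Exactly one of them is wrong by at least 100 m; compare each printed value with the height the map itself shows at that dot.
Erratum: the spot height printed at B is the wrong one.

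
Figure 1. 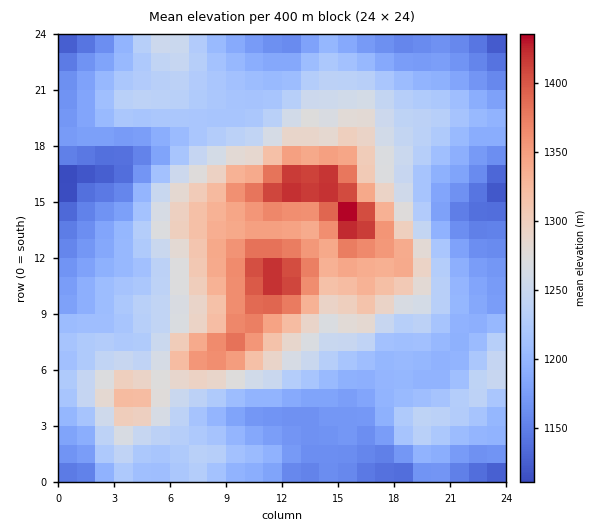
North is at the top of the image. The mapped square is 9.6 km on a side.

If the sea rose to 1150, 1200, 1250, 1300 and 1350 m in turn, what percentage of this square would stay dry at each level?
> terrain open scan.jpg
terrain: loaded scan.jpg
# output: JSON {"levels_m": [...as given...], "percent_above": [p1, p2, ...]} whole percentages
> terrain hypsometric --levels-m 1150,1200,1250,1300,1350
{"levels_m": [1150, 1200, 1250, 1300, 1350], "percent_above": [95, 66, 33, 19, 9]}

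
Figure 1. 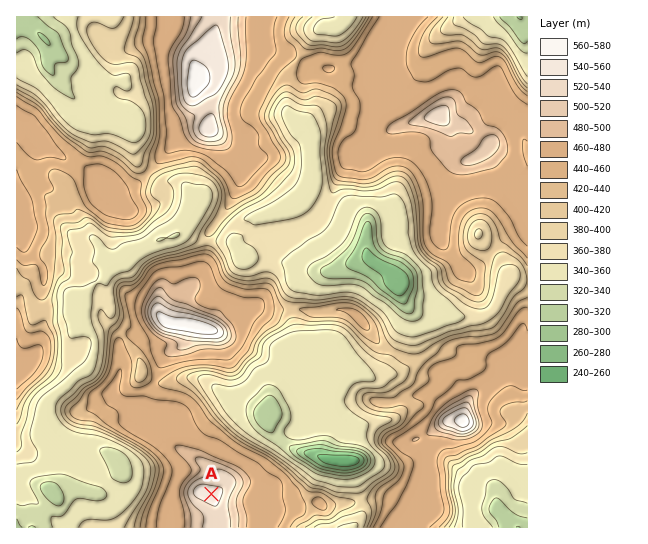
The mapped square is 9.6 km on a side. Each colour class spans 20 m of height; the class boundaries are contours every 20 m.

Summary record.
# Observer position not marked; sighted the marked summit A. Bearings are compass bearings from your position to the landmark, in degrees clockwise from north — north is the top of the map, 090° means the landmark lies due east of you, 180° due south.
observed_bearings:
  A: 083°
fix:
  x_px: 150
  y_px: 502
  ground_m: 425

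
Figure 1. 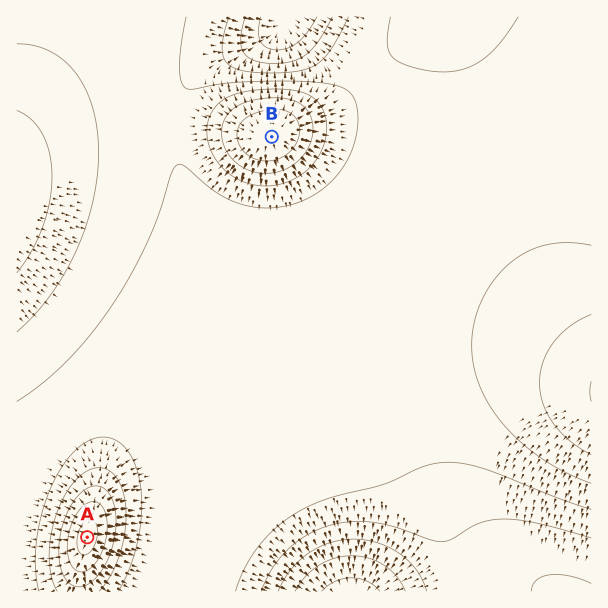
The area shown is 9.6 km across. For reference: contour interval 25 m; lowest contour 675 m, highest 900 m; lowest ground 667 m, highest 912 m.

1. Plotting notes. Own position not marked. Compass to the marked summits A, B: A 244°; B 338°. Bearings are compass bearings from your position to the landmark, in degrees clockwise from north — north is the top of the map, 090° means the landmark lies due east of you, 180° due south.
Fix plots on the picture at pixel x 377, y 396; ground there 790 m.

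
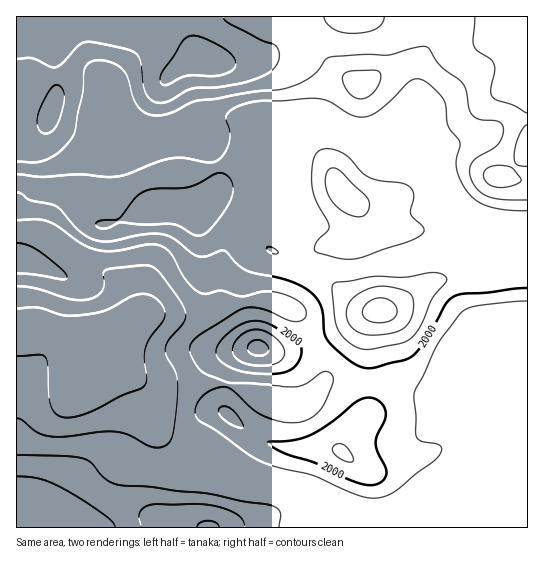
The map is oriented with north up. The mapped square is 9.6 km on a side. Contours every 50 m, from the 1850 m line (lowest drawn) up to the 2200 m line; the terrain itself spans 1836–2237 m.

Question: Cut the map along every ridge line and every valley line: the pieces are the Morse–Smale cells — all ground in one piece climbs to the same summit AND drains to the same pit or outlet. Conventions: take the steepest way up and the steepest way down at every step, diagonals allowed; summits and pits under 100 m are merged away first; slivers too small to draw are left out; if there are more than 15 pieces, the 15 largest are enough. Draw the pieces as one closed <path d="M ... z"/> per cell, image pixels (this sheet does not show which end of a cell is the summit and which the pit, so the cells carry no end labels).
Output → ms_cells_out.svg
<path d="M527 16l-510 0-1 313 7 0 14-4 17 0 11 4 13-2 47 0 28-12 37 1 13-1 14-6 3-6 0-38 12-32 13-16 9-5 23-23 23-51 15-13 12 2 35 13 12 1 5 10 6 6 28 7 16 7 8 8 7 16 37 38 8 19 20 0 18-4z"/><path d="M321 125l-11 3-10 10-23 51-23 23-9 5-13 16-8 17-5 21 0 36 39-7 21 5 19 8 6 8 13 28 8 26-3 6 25-1 44 3 42 13 13 0 7-4 10-1 15 0 49 20 1-162-19 3-20 0-8-19-37-38-7-16-8-8-16-7-28-7-6-6-5-10-12-1z"/><path d="M135 377l-2 1 11 11 5 9 6 24 5 12 22 22 13 0 50 23 44 6 20 6 20 10 9 10 8 17 182-1 0-116-37-16-13-4-15 0-10 1-7 4-13 0-42-13-44-3-21 0-20 11-16 2-28-4-23 0-21-6-64 4z"/><path d="M54 325l-17 0-21 5 1 198 328-1 0-4-6-12-10-10-20-10-20-6-44-6-50-23-13 0-22-22-5-12-6-24-5-9-13-13-38-16-25-25-5-7z"/><path d="M258 300l-31 5-24 10-50 0-28 12-47 0-12 1-1 2 3 5 23 24 63 28 64-4 21 6 23 0 28 4 12-1 9-4 14-13-8-26-13-28-9-9-24-9z"/>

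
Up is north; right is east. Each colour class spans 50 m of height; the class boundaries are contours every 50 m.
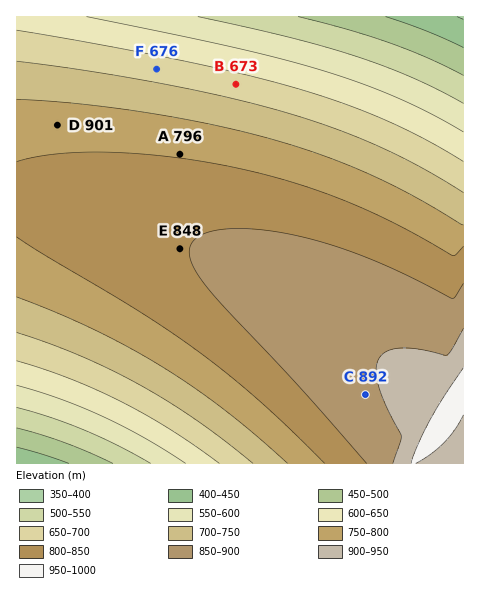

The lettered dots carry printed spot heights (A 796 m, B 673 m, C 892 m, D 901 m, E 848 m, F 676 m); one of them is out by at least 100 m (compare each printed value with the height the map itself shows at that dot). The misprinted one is D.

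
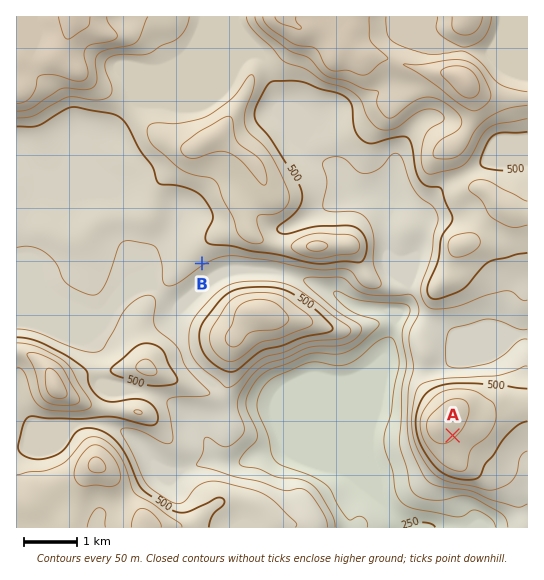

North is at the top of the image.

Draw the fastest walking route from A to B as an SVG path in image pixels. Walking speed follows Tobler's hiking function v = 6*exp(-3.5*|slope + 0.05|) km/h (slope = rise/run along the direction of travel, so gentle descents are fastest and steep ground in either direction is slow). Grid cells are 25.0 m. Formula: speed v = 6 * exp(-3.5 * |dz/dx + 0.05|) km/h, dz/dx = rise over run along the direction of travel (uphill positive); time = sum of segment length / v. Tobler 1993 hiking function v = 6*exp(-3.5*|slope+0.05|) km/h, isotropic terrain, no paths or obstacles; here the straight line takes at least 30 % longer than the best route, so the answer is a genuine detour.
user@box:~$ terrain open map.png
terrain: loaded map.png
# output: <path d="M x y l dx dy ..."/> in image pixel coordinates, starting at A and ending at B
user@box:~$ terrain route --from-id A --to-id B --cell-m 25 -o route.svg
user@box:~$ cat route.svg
<path d="M453 435l-11 6-7 0-5-3-4-4-7-13 0-47-21-43-1-1-112-56-12 0-3-1-15 0-18-10-35 0"/>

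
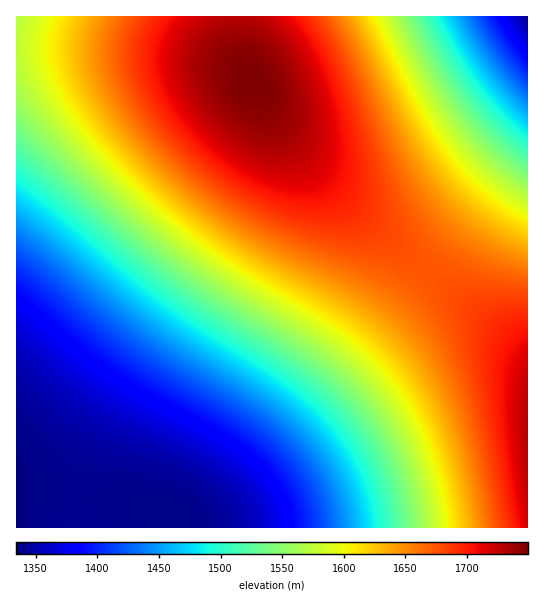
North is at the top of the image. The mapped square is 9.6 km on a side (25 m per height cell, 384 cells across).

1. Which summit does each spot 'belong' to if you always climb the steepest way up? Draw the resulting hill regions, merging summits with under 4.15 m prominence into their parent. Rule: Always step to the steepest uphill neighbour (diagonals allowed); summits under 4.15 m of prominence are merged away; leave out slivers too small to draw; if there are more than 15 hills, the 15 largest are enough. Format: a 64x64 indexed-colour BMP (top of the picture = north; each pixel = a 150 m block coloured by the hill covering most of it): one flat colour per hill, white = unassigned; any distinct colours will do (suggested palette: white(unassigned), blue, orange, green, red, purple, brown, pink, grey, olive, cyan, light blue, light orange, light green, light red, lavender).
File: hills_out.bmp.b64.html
<image width="64" height="64" href="data:image/bmp;base64,Qk12CAAAAAAAAHYAAAAoAAAAQAAAAEAAAAABAAQAAAAAAAAIAAATCwAAEwsAABAAAAAAAAAA////ALR3HwAOf/8ALKAsACgn1gC9Z5QAS1aMAMJ34wB/f38AIr28AM++FwDox64AeLv/AIrfmACWmP8A1bDFABERERERERERESIiIiIiIiIiIiIiIiIiIiIiIiIiIiIiERERERERERERIRIiIiIiIiIiIiIiIiIiIiIiIiIiIiIREREREREREREREREiIiIiIiIiIiIiIiIiIiIiIiIiIhERERERERERERERERIiIiIiIiIiIiIiIiIiIiIiIiIiERERERERERERERERESIiIiIiIiIiIiIiIiIiIiIiIiIREREREREREREREREREiIiIiIiIiIiIiIiIiIiIiIiIhERERERERERERERERERIiIiIiIiIiIiIiIiIiIiIiIiERERERERERERERERERESIiIiIiIiIiIiIiIiIiIiIiIREREREREREREREREREREiIiIiIiIiIiIiIiIiIiIiIhERERERERERERERERERERIiIiIiIiIiIiIiIiIiIiIiERERERERERERERERERERESIiIiIiIiIiIiIiIiIiIiIREREREREREREREREREREREiIiIiIiIiIiIiIiIiIiIhERERERERERERERERERERERIiIiIiIiIiIiIiIiIiIiERERERERERERERERERERERESIiIiIiIiIiIiIiIiIiIREREREREREREREREREREREREiIiIiIiIiIiIiIiIiIhERERERERERERERERERERERERIiIiIiIiIiIiIiIiIiERERERERERERERERERERERERESIiIiIiIiIiIiIiIiIREREREREREREREREREREREREREiIiIiIiIiIiIiIiIhERERERERERERERERERERERERERIiIiIiIiIiIiIiIiERERERERERERERERERERERERERESIiIiIiIiIiIiIiIRERERERERERERERERERERERERERIiIiIiIiIiIiIiIhERERERERERERERERERERERERERESIiIiIiIiIiIiIiEREREREREREREREREREREREREREREiIiIiIiIiIiIiIRERERERERERERERERERERERERERERIiIiIiIiIiIiIhERERERERERERERERERERERERERERESIiIiIiIiIiIiEREREREREREREREREREREREREREREREiIiIiIiIiIiIRERERERERERERERERERERERERERERERIiIiIiIiIiIhEREREREREREREREREREREREREREREREiIiIiIiIiIiERERERERERERERERERERERERERERERERIiIiIiIiIiIRERERERERERERERERERERERERERERERESIiIiIiIiIhEREREREREREREREREREREREREREREREREiIiIiIiIiERERERERERERERERERERERERERERERERERIiIiIiIiIRERERERERERERERERERERERERERERERERESIiIiIiIhERERERERERERERERERERERERERERERERERIiIiIiIiERERERERERERERERERERERERERERERERERESIiIiIiIREREREREREREREREREREREREREREREREREREiIiIiIhERERERERERERERERERERERERERERERERERERIiIiIiEREREREREREREREREREREREREREREREREREREiIiIiIRERERERERERERERERERERERERERERERERERERIiIiIhERERERERERERERERERERERERERERERERERERESIiIiEREREREREREREREREREREREREREREREREREREREiIiIRERERERERERERERERERERERERERERERERERERERIiIhERERERERERERERERERERERERERERERERERERERESIiERERERERERERERERERERERERERERERERERERERERIiIRERERERERERERERERERERERERERERERERERERERESIhEREREREREREREREREREREREREREREREREREREREREiERERERERERERERERERERERERERERERERERERERERERIREREREREREREREREREREREREREREREREREREREREREhERERERERERERERERERERERERERERERERERERERERERERERERERERERERERERERERERERERERERERERERERERERERERERERERERERERERERERERERERERERERERERERERERERERERERERERERERERERERERERERERERERERERERERERERERERERERERERERERERERERERERERERERERERERERERERERERERERERERERERERERERERERERERERERERERERERERERERERERERERERERERERERERERERERERERERERERERERERERERERERERERERERERERERERERERERERERERERERERERERERERERERERERERERERERERERERERERERERERERERERERERERERERERERERERERERERERERERERERERERERERERERERERERERERERERERERERERERERERERERERERERERERERERERERERERERERERERERERERERERERERERERERERERERERERERERERERERERERERERERERERERERERERERERERERERERERERERERERERERERERERERERERERERERERERERERERERERERERERERERERERERERERERERERERERERERERERERERERERERERERERER"/>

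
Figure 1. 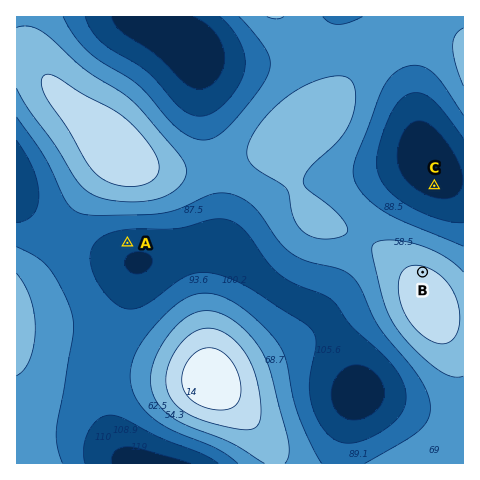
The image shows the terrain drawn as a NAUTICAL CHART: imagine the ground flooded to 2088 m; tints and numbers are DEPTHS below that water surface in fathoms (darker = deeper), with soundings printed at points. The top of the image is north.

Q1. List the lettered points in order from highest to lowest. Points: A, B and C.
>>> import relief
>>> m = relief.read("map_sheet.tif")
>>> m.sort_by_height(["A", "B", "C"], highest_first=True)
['B', 'A', 'C']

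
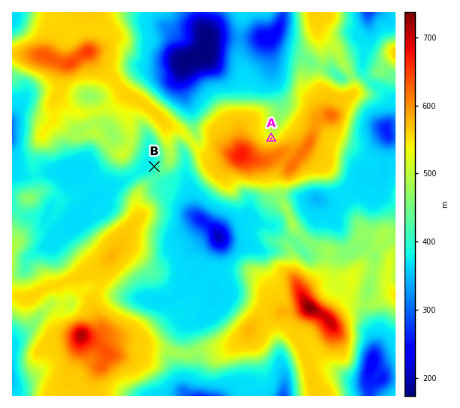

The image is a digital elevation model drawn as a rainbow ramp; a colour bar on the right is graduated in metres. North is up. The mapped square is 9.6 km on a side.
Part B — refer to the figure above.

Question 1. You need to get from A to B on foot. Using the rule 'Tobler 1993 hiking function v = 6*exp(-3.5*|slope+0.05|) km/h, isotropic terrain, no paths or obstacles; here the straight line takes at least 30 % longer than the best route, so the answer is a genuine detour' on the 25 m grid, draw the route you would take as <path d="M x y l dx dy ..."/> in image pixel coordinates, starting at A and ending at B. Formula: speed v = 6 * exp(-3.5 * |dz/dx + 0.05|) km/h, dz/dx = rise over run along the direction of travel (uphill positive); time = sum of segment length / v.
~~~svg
<path d="M271 138l-5 0-8-4-23 0-8 4-13 0-6 4-3 2-4 2-2 0-18-8-3 0-3 2-6 12-4 4-2 4-5 4-4 2"/>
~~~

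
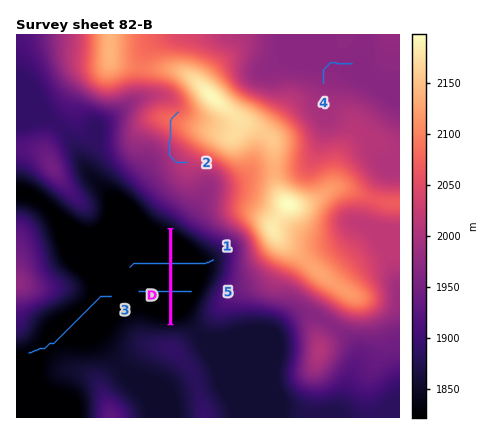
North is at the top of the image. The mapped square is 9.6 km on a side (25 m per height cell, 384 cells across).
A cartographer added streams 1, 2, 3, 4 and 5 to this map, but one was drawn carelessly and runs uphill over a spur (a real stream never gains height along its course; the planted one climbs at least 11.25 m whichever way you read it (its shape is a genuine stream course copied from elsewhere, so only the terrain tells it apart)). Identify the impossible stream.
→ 2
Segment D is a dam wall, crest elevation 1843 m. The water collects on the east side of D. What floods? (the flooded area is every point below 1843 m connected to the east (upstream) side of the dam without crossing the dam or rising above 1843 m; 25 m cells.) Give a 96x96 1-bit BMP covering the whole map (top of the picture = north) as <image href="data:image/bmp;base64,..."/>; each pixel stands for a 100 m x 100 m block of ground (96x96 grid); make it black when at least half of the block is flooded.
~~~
<image width="96" height="96" href="data:image/bmp;base64,Qk2+BAAAAAAAAD4AAAAoAAAAYAAAAGAAAAABAAEAAAAAAIAEAAATCwAAEwsAAAIAAAAAAAAA////AAAAAAAAAAAAAAAAAAAAAAAAAAAAAAAAAAAAAAAAAAAAAAAAAAAAAAAAAAAAAAAAAAAAAAAAAAAAAAAAAAAAAAAAAAAAAAAAAAAAAAAAAAAAAAAAAAAAAAAAAAAAAAAAAAAAAAAAAAAAAAAAAAAAAAAAAAAAAAAAAAAAAAAAAAAAAAAAAAAAAAAAAAAAAAAAAAAAAAAAAAAAAAAAAAAAAAAAAAAAAAAAAAAAAAAAAAAAAAAAAAAAAAAAAAAAAAAAAAAAAAAAAAAAAAAAAAAAAAAAAAAAAAAAAAAAAAAAAAAAAAAAAAAAAAAAAAAAAAAAAAAAAAAAAAAAAAAAAAAAAAAAAAAAAAAAAAAAAAAAAAAAAAAAAAAAAAAAAAAAAQAAAAAAAAAAAAAAAeAAAAAAAAAAAAAAAfAAAAAAAAAAAAAAAfAAAAAAAAAAAAAAAfgAAAAAAAAAAAAAAfgAAAAAAAAAAAAAAfwAAAAAAAAAAAAAAfwAAAAAAAAAAAAAAf4AAAAAAAAAAAAAAf4AAAAAAAAAAAAAAf8AAAAAAAAAAAAAAf8AAAAAAAAAAAAAAf+AAAAAAAAAAAAAAf+AAAAAAAAAAAAAAf+AAAAAAAAAAAAAAf+AAAAAAAAAAAAAAf+AAAAAAAAAAAAAAf8AAAAAAAAAAAAAAf4AAAAAAAAAAAAAAfwAAAAAAAAAAAAAAfgAAAAAAAAAAAAAAeAAAAAAAAAAAAAAAcAAAAAAAAAAAAAAAQAAAAAAAAAAAAAAAAAAAAAAAAAAAAAAAAAAAAAAAAAAAAAAAAAAAAAAAAAAAAAAAAAAAAAAAAAAAAAAAAAAAAAAAAAAAAAAAAAAAAAAAAAAAAAAAAAAAAAAAAAAAAAAAAAAAAAAAAAAAAAAAAAAAAAAAAAAAAAAAAAAAAAAAAAAAAAAAAAAAAAAAAAAAAAAAAAAAAAAAAAAAAAAAAAAAAAAAAAAAAAAAAAAAAAAAAAAAAAAAAAAAAAAAAAAAAAAAAAAAAAAAAAAAAAAAAAAAAAAAAAAAAAAAAAAAAAAAAAAAAAAAAAAAAAAAAAAAAAAAAAAAAAAAAAAAAAAAAAAAAAAAAAAAAAAAAAAAAAAAAAAAAAAAAAAAAAAAAAAAAAAAAAAAAAAAAAAAAAAAAAAAAAAAAAAAAAAAAAAAAAAAAAAAAAAAAAAAAAAAAAAAAAAAAAAAAAAAAAAAAAAAAAAAAAAAAAAAAAAAAAAAAAAAAAAAAAAAAAAAAAAAAAAAAAAAAAAAAAAAAAAAAAAAAAAAAAAAAAAAAAAAAAAAAAAAAAAAAAAAAAAAAAAAAAAAAAAAAAAAAAAAAAAAAAAAAAAAAAAAAAAAAAAAAAAAAAAAAAAAAAAAAAAAAAAAAAAAAAAAAAAAAAAAAAAAAAAAAAAAAAAAAAAAAAAAAAAAAAAAAAAAAAAAAAAAAAAAAAAAAAAAAAAAAAAAAAAAAAAAAAAAAAAAAAAAAAAAAAAAAAAAAAAAAAAAAAAAAAAAAAAAAAAAAAAAAAAAAAAAAAAAAAAAAAAAAA="/>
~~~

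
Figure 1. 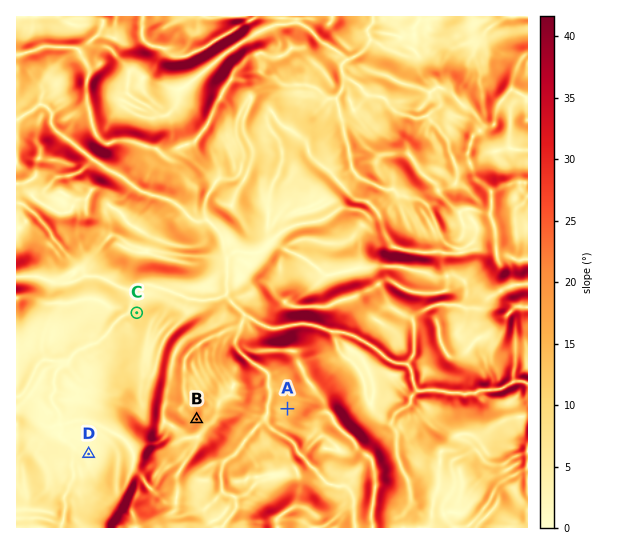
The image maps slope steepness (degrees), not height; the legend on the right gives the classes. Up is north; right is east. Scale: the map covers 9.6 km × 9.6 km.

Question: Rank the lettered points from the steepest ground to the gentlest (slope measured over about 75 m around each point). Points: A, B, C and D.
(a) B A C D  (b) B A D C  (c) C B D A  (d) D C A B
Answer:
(a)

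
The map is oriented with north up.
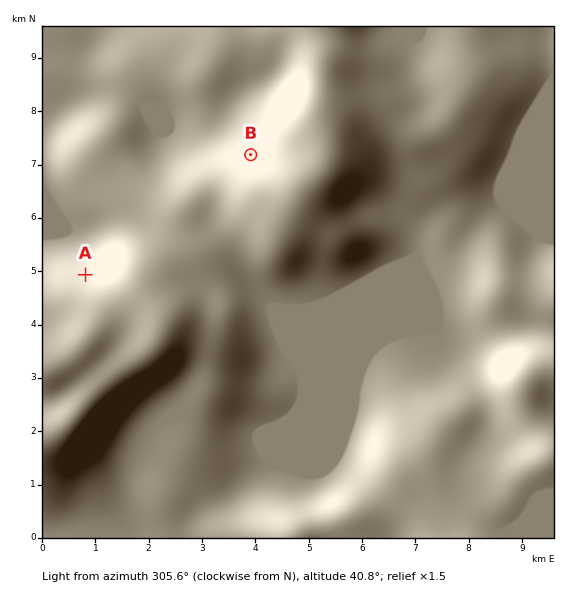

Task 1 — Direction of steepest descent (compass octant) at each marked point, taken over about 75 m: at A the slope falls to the N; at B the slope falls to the NW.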